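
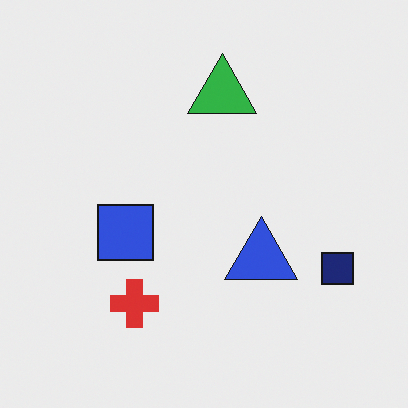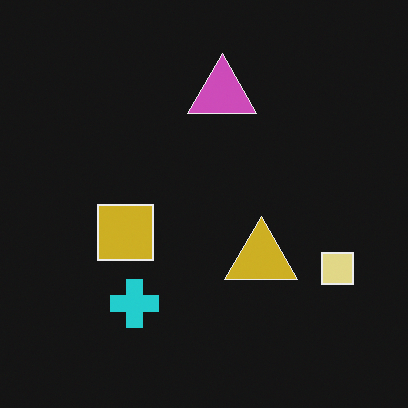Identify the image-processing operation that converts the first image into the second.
The transformation is: color-inverted (negative).

The light background has become dark and every shape's color is its complement — a photographic negative.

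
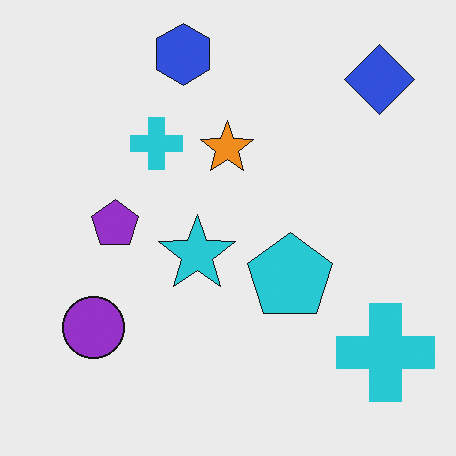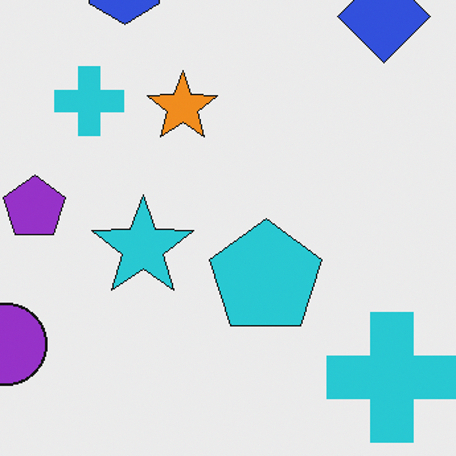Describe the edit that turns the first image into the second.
The second image is the first cropped to a modestly smaller region and rescaled.

The visible shapes are larger and the field of view is narrower; shapes near the original edges may be partly or wholly outside the frame — a crop-and-rescale.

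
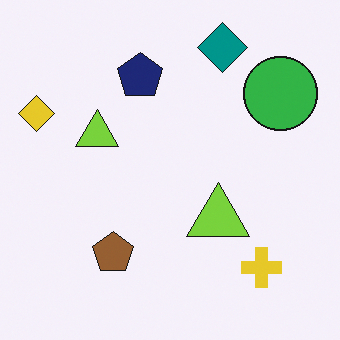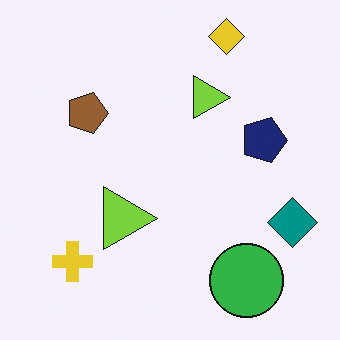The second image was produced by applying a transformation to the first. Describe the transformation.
The transformation is: rotated 90° clockwise.

The yellow diamond sits in the top-left of the first image and the top of the second — consistent with a whole-image 90° clockwise rotation.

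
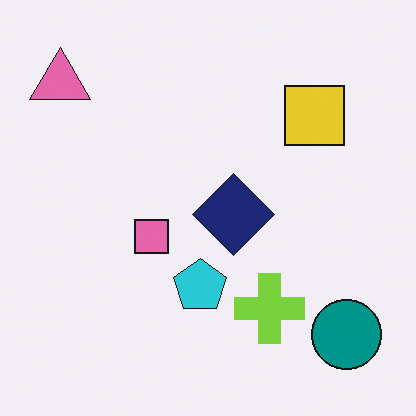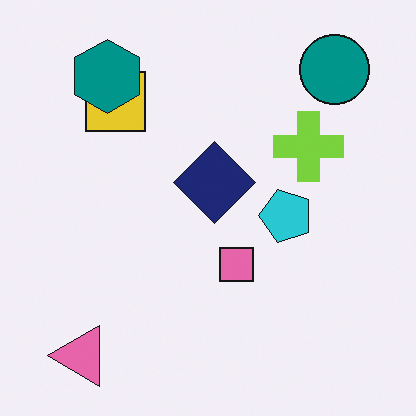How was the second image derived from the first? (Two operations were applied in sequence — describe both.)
The transformation is: rotated 90° counter-clockwise, then overlaid with an additional teal hexagon.

The pink triangle sits in the top-left of the first image and the bottom-left of the second — consistent with a whole-image 90° counter-clockwise rotation. A teal hexagon appears in the second image that is absent from the first.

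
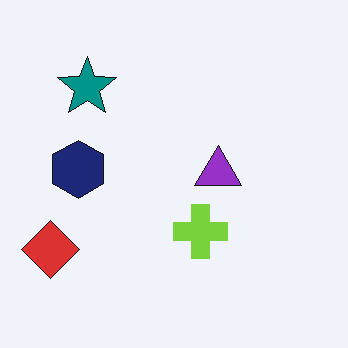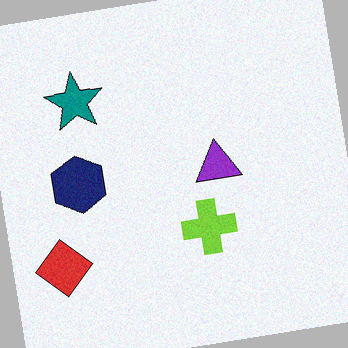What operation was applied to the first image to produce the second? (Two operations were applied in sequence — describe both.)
This is the original image degraded with light additive noise, then rotated counter-clockwise by a slight angle.

Random speckle covers the whole image, including the flat background. Every shape is tilted by the same angle and the image corners show triangular fill wedges — a whole-image rotation by a non-right angle.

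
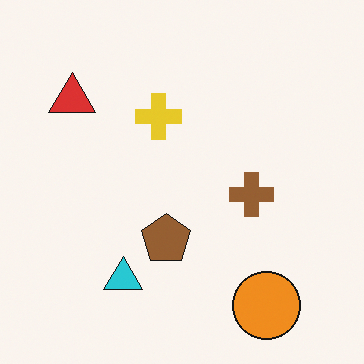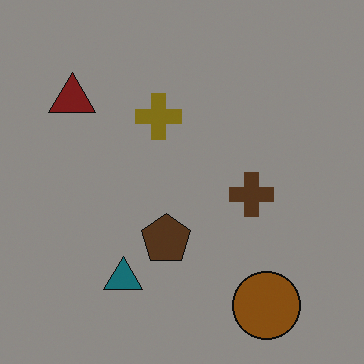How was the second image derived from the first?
Substantially darkened.

Every pixel — background and shapes alike — is uniformly darkened.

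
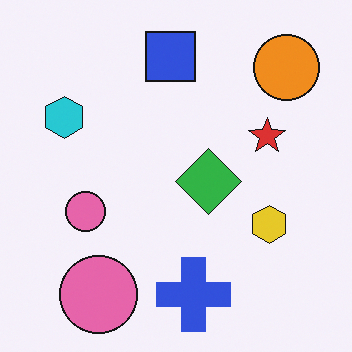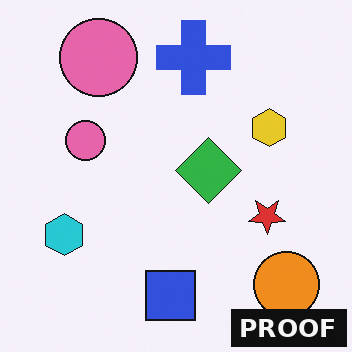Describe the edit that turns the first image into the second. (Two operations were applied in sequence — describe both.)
The second image is the first flipped vertically (top ↔ bottom), then watermarked with the text "PROOF" in the lower-right corner.

The blue square is in the top of the first image and the bottom of the second — shapes on opposite sides of the horizontal midline have swapped in a mirror flip. A dark label reading "PROOF" appears in the lower-right corner.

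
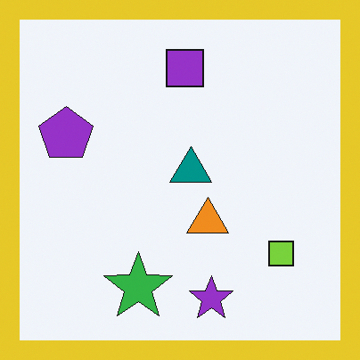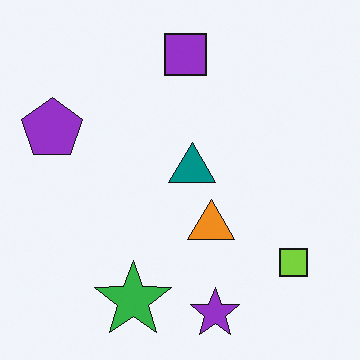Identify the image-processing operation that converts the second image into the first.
Framed with a yellow border.

A solid yellow frame runs around the edge of the first image, with the content slightly shrunk inside it.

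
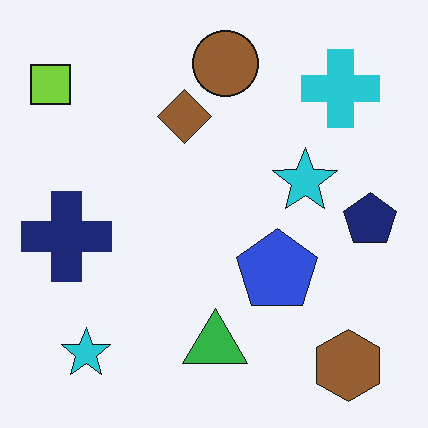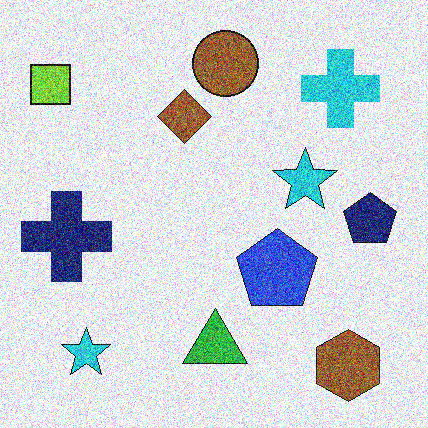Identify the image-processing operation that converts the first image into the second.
It was degraded with heavy additive noise.

Random speckle covers the whole image, including the flat background.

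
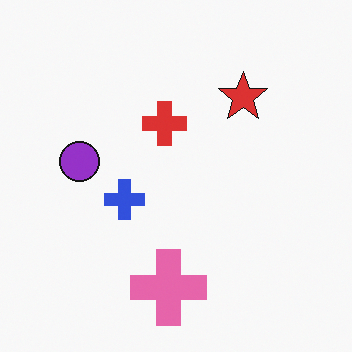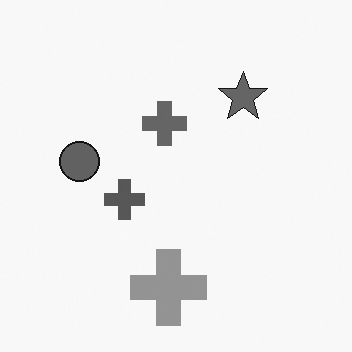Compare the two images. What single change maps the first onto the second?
The transformation is: converted to grayscale.

All color is removed — every shape is now a shade of grey.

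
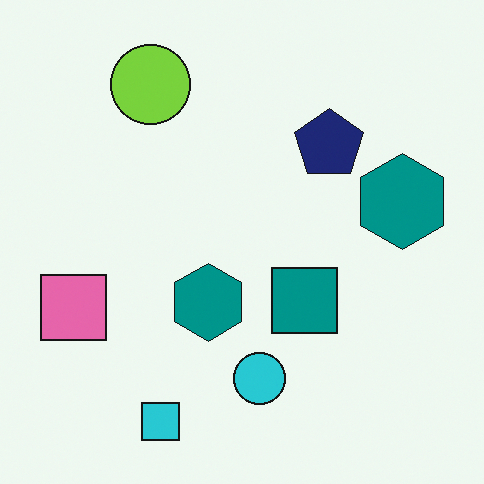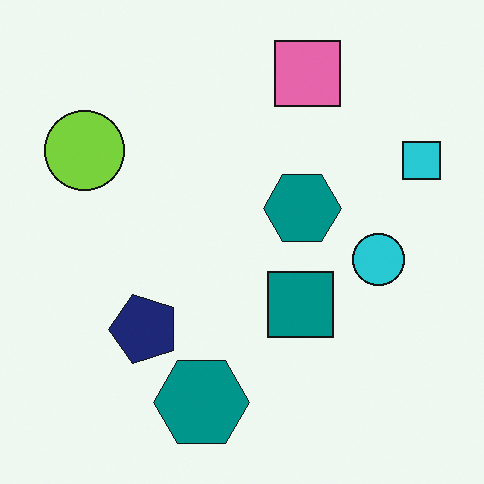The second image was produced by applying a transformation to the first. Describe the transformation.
This is the original image transposed (reflected across the top-left ↔ bottom-right diagonal).

Shapes have swapped their row and column positions — what was in the top-right is now in the bottom-left — a diagonal reflection.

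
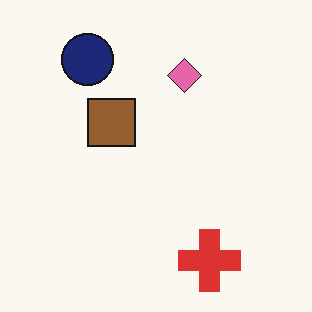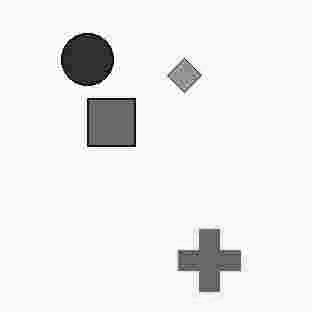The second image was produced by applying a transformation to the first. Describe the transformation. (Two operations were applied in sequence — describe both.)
The second image is the first degraded with heavy JPEG compression, then converted to grayscale.

Blocky 8×8 compression artifacts appear around shape edges and the flat background shows ringing — characteristic JPEG degradation. All color is removed — every shape is now a shade of grey.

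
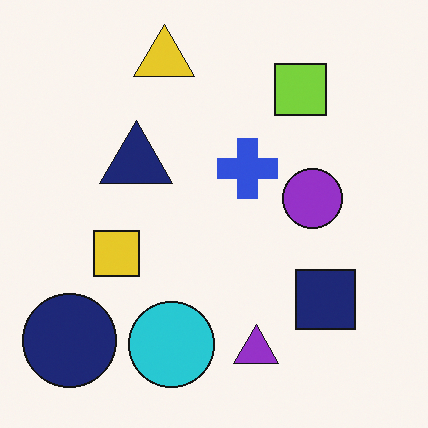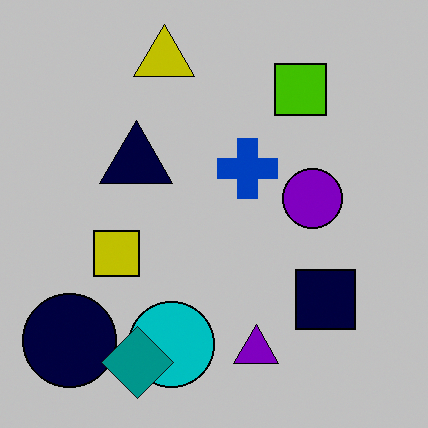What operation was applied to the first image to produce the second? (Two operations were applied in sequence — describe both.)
Heavily posterized to just a handful of flat colors, then overlaid with an additional teal diamond.

Each flat color has snapped to a coarser quantized level — most visibly, the near-white background has dropped to a flat grey. A teal diamond appears in the second image that is absent from the first.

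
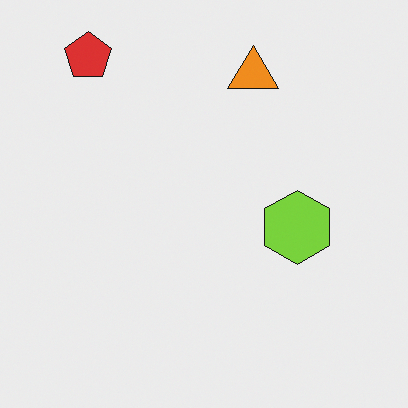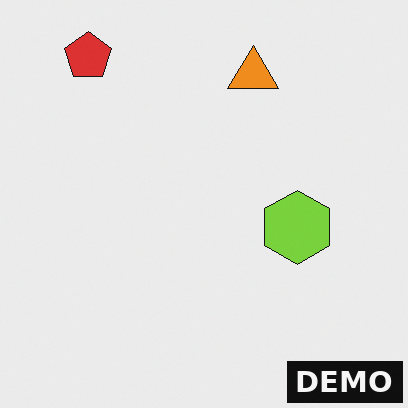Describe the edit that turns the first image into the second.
The second image is the first watermarked with the text "DEMO" in the lower-right corner.

A dark label reading "DEMO" appears in the lower-right corner.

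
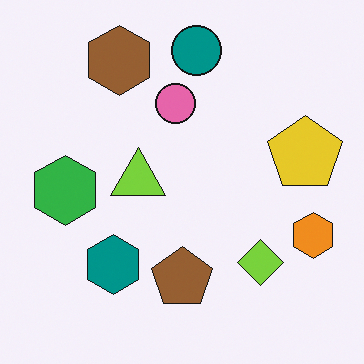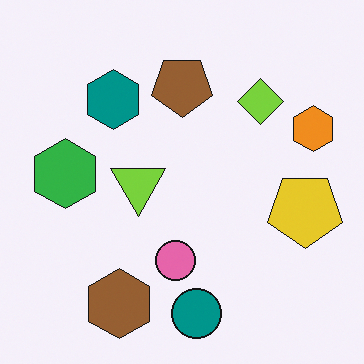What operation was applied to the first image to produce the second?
The image was flipped vertically (top ↔ bottom).

The teal circle is in the top of the first image and the bottom of the second — shapes on opposite sides of the horizontal midline have swapped in a mirror flip.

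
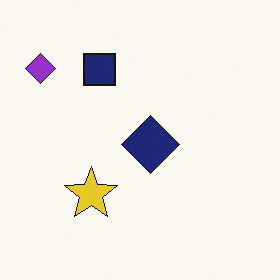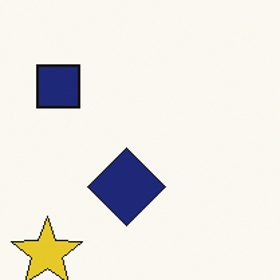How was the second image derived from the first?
The transformation is: cropped slightly and scaled back up.

The visible shapes are larger and the field of view is narrower; shapes near the original edges may be partly or wholly outside the frame — a crop-and-rescale.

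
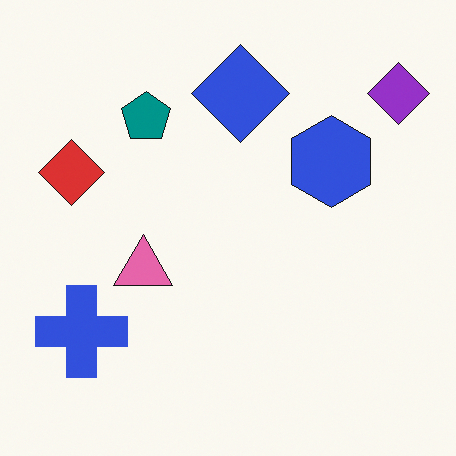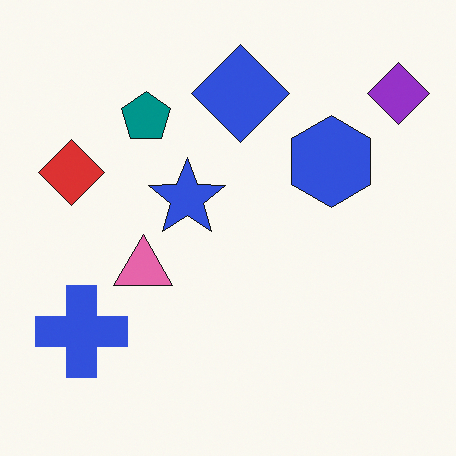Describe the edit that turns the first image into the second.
The second image is the first overlaid with an additional blue star.

A blue star appears in the second image that is absent from the first.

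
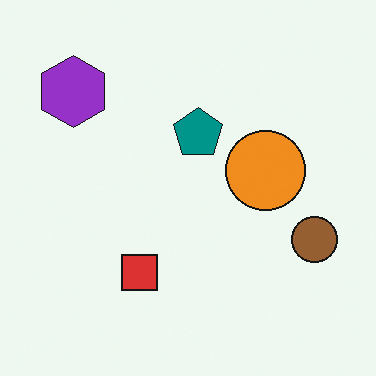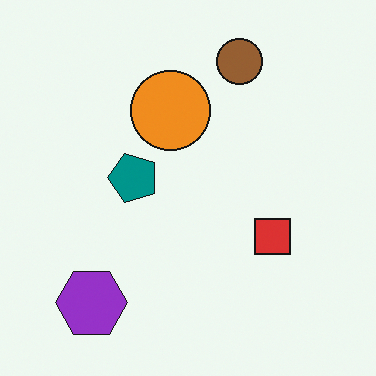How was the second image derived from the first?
The second image is the first rotated 90° counter-clockwise.

The purple hexagon sits in the top-left of the first image and the bottom-left of the second — consistent with a whole-image 90° counter-clockwise rotation.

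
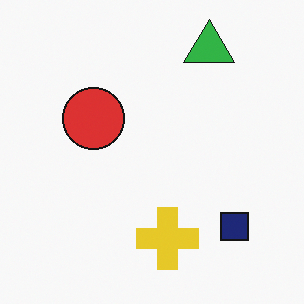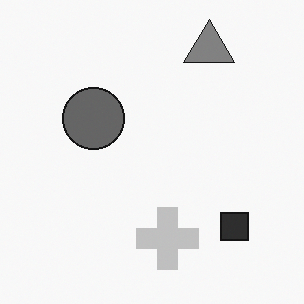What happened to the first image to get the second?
The image was converted to grayscale.

All color is removed — every shape is now a shade of grey.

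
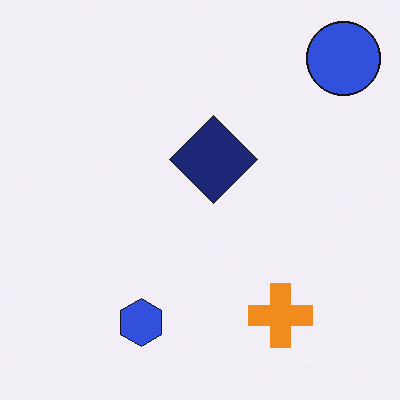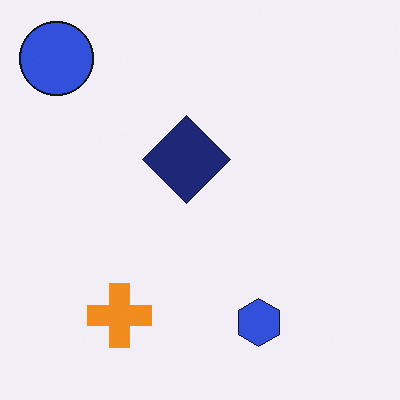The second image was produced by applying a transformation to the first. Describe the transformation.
It was flipped horizontally (left ↔ right).

The blue circle is in the top-right of the first image and the top-left of the second — shapes on opposite sides of the vertical midline have swapped in a mirror flip.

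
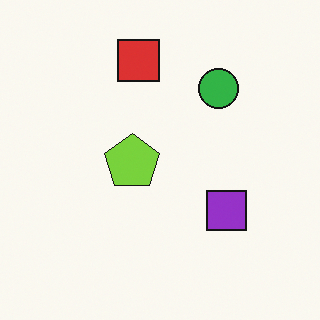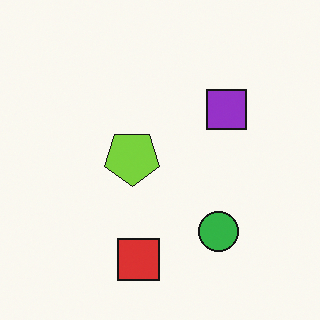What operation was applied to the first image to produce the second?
The image was flipped vertically (top ↔ bottom).

The red square is in the top of the first image and the bottom of the second — shapes on opposite sides of the horizontal midline have swapped in a mirror flip.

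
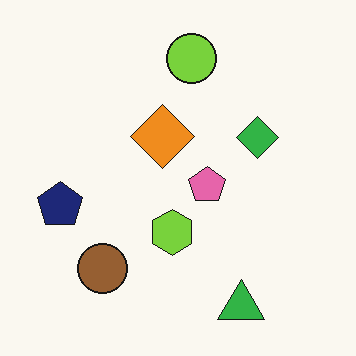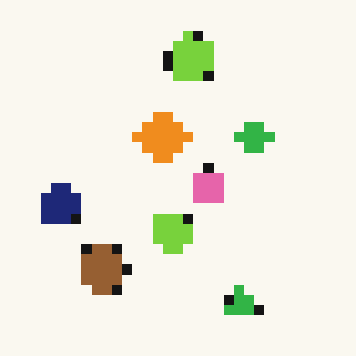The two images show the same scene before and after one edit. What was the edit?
The image was coarsely pixelated.

Shapes are reduced to large square blocks; fine edges and outlines are lost — a downscale-then-upscale (mosaic) effect.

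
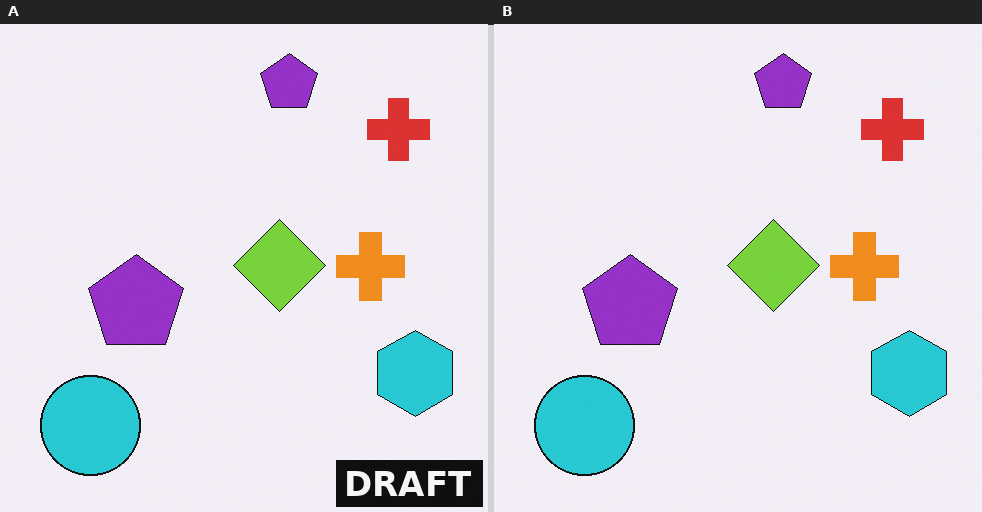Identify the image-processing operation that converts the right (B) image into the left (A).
The image was watermarked with the text "DRAFT" in the lower-right corner.

A dark label reading "DRAFT" appears in the lower-right corner.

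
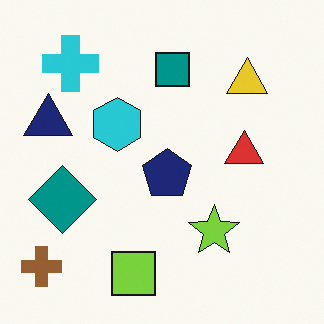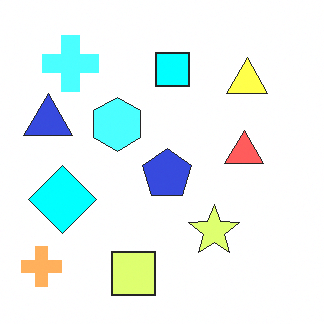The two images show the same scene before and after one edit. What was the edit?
It was substantially brightened.

Every pixel — background and shapes alike — is uniformly brightened.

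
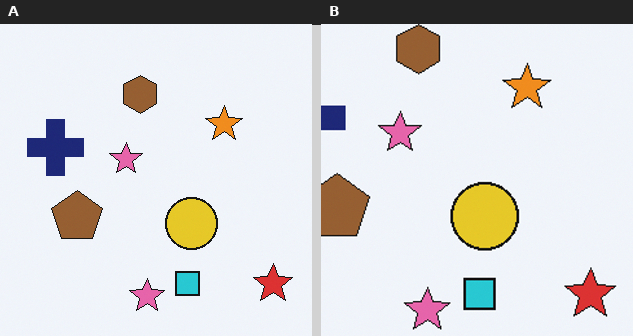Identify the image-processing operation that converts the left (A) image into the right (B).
It was cropped slightly and scaled back up.

The visible shapes are larger and the field of view is narrower; shapes near the original edges may be partly or wholly outside the frame — a crop-and-rescale.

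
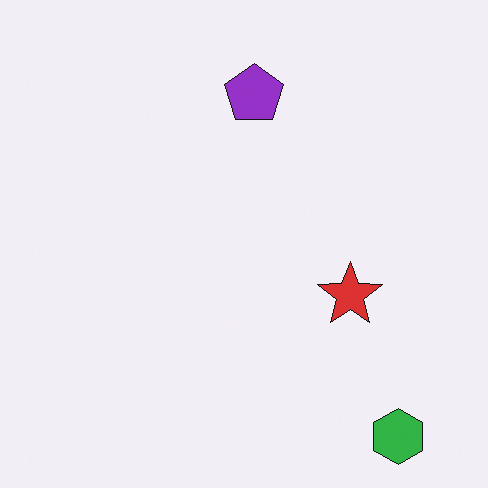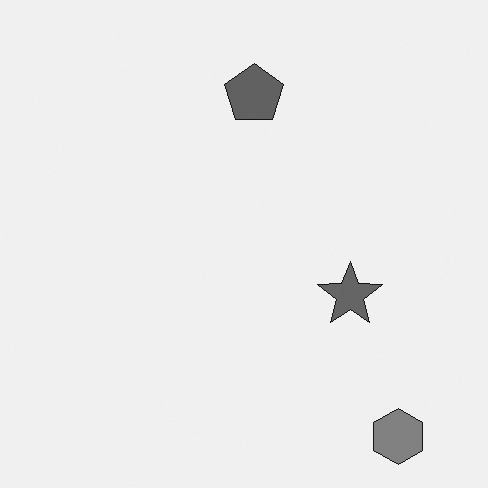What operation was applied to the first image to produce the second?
It was converted to grayscale.

All color is removed — every shape is now a shade of grey.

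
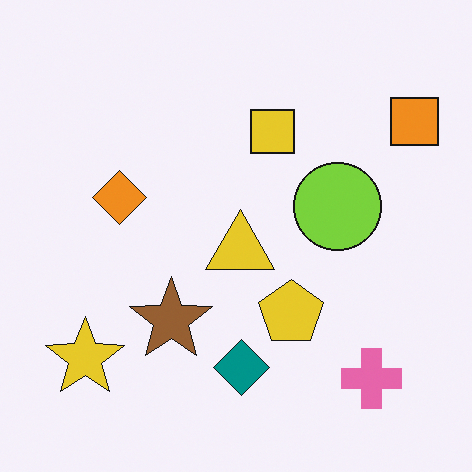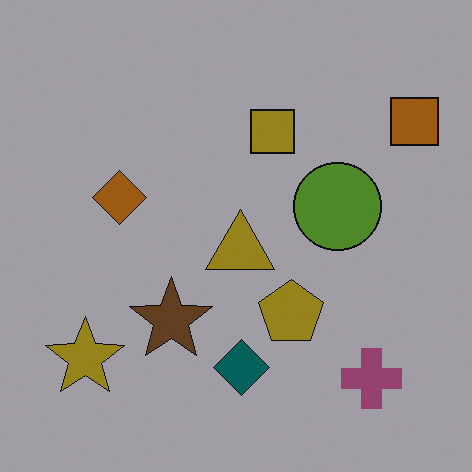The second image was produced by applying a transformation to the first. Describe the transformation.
Darkened a lot.

Every pixel — background and shapes alike — is uniformly darkened.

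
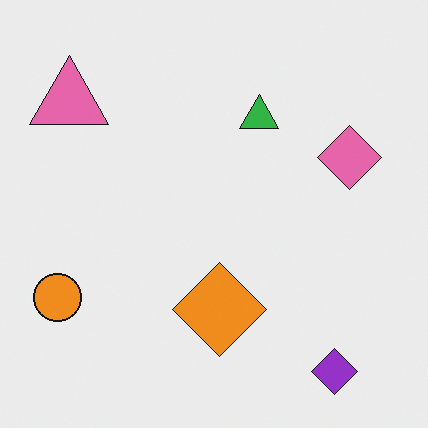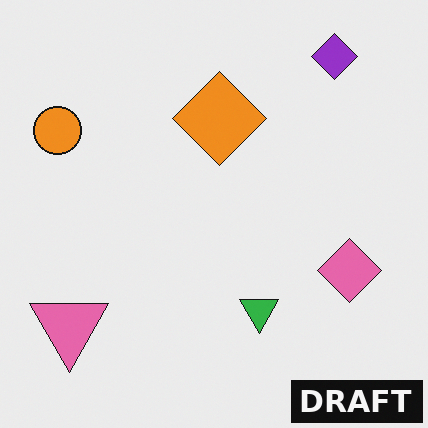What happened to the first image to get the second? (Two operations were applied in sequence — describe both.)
The second image is the first flipped vertically (top ↔ bottom), then watermarked with the text "DRAFT" in the lower-right corner.

The purple diamond is in the bottom-right of the first image and the top-right of the second — shapes on opposite sides of the horizontal midline have swapped in a mirror flip. A dark label reading "DRAFT" appears in the lower-right corner.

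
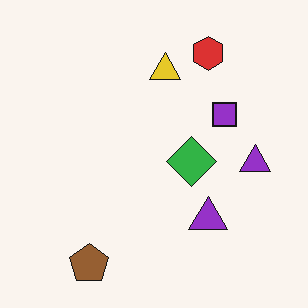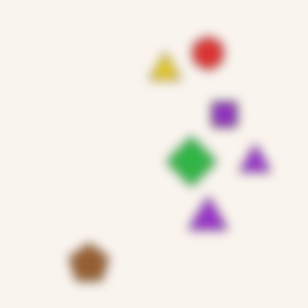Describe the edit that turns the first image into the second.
It was strongly gaussian-blurred.

Shape edges and outlines are uniformly softened across the whole image.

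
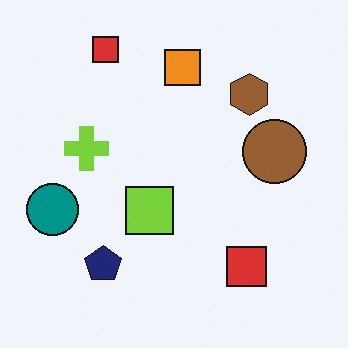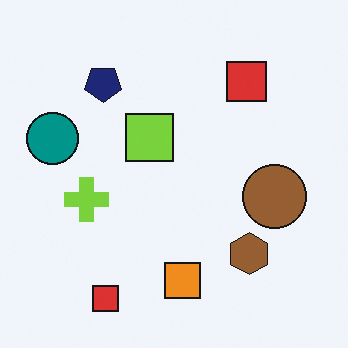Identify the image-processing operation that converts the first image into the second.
The transformation is: flipped vertically (top ↔ bottom).

The orange square is in the top of the first image and the bottom of the second — shapes on opposite sides of the horizontal midline have swapped in a mirror flip.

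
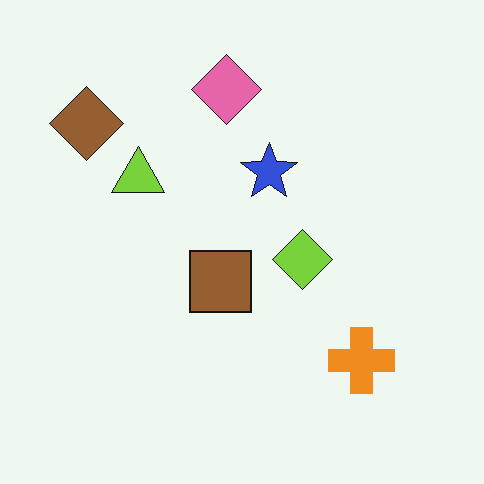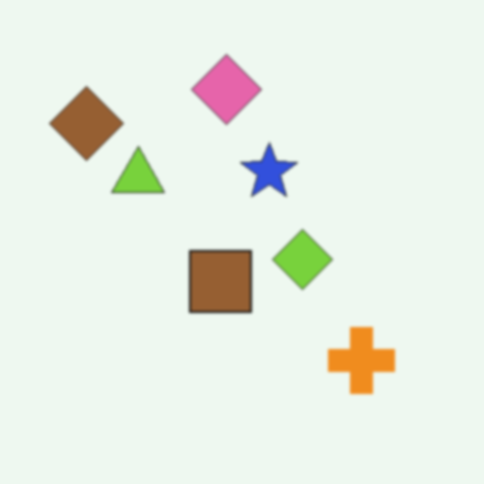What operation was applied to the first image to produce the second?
It was given a subtle gaussian blur.

Shape edges and outlines are uniformly softened across the whole image.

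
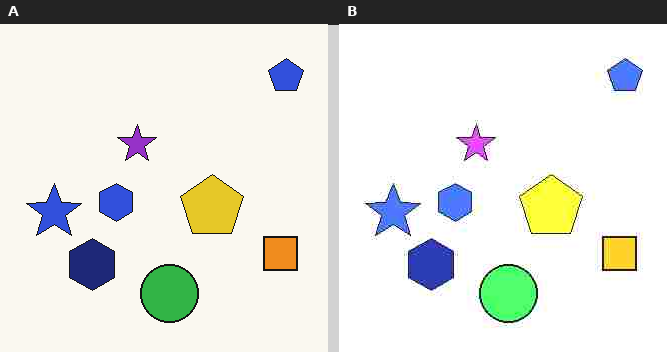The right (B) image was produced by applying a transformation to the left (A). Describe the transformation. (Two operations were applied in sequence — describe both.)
The transformation is: substantially brightened, then degraded with heavy JPEG compression.

Every pixel — background and shapes alike — is uniformly brightened. Blocky 8×8 compression artifacts appear around shape edges and the flat background shows ringing — characteristic JPEG degradation.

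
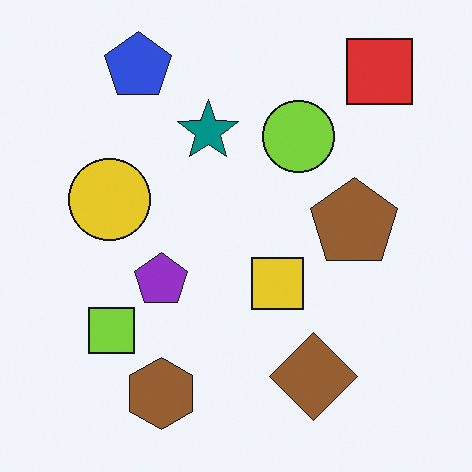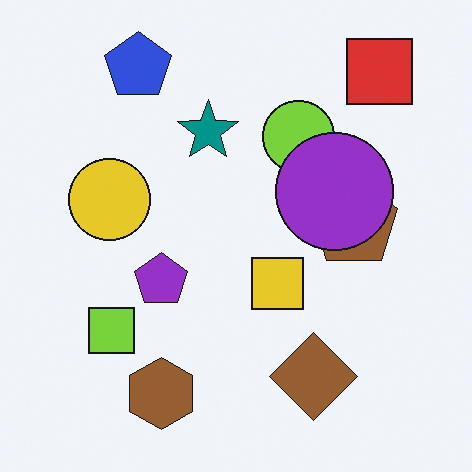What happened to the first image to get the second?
This is the original image overlaid with an additional purple circle.

A purple circle appears in the second image that is absent from the first.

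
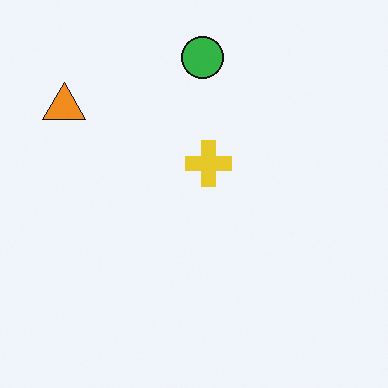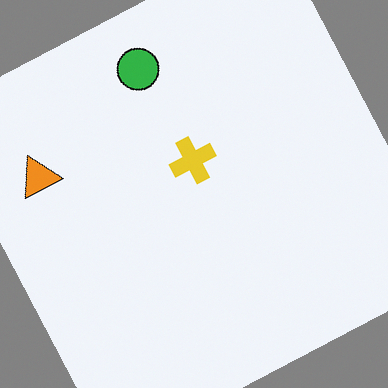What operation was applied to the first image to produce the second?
This is the original image rotated counter-clockwise by a clearly visible amount.

Every shape is tilted by the same angle and the image corners show triangular fill wedges — a whole-image rotation by a non-right angle.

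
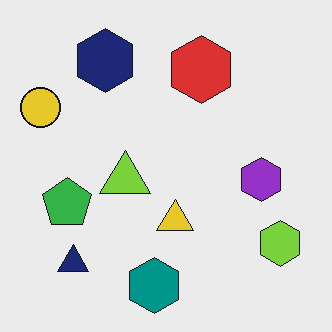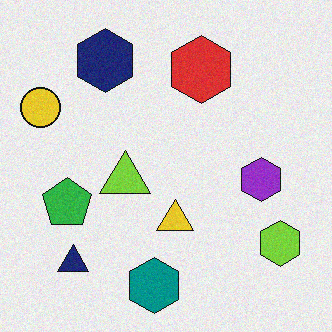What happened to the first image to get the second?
This is the original image degraded with subtle gaussian noise.

Random speckle covers the whole image, including the flat background.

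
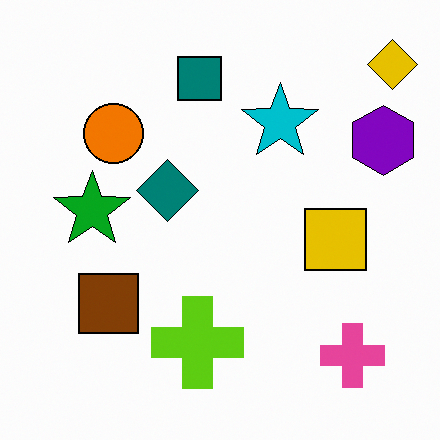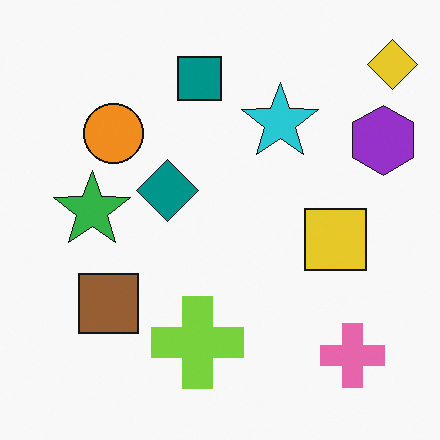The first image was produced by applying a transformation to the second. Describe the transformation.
It was given slightly increased contrast.

Tones are pushed away from mid-grey across the whole image — a global contrast change.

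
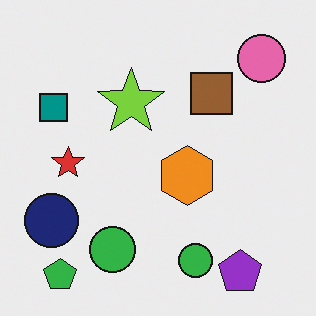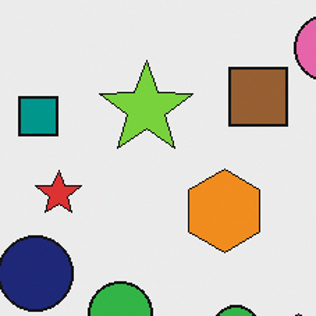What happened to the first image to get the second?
The transformation is: cropped to a modestly smaller region and rescaled.

The visible shapes are larger and the field of view is narrower; shapes near the original edges may be partly or wholly outside the frame — a crop-and-rescale.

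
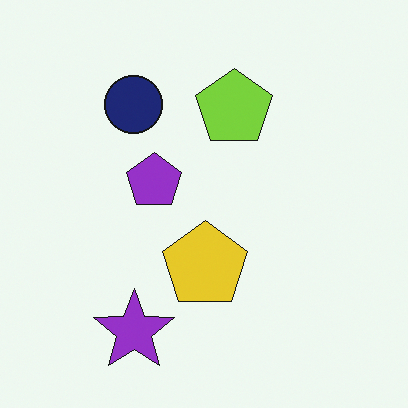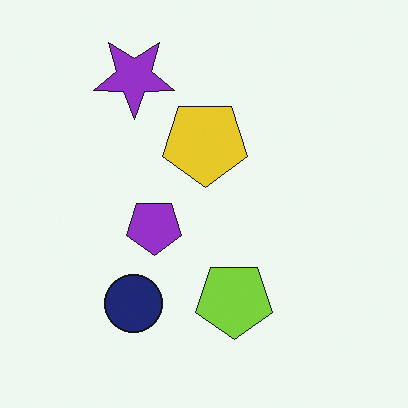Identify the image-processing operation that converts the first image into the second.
The second image is the first flipped vertically (top ↔ bottom).

The purple star is in the bottom-left of the first image and the top-left of the second — shapes on opposite sides of the horizontal midline have swapped in a mirror flip.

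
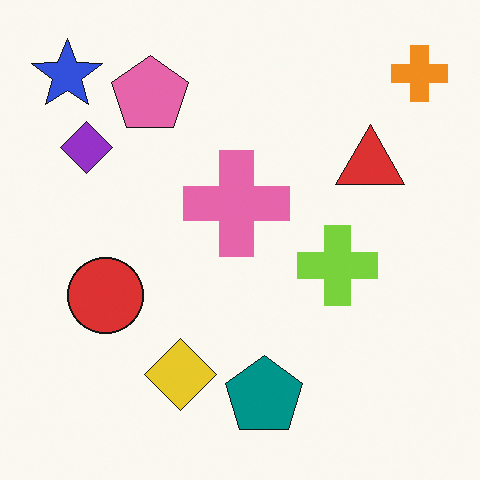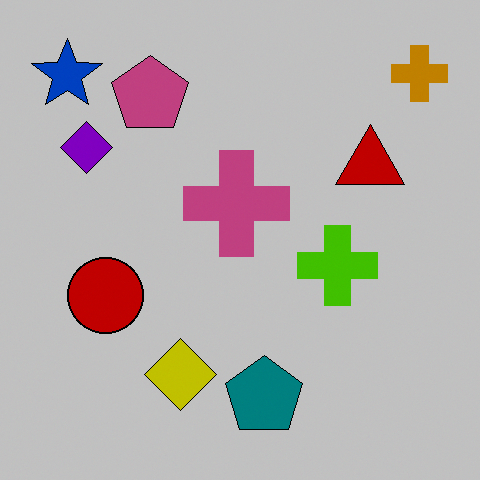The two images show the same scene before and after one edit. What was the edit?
Heavily posterized to just a handful of flat colors.

Each flat color has snapped to a coarser quantized level — most visibly, the near-white background has dropped to a flat grey.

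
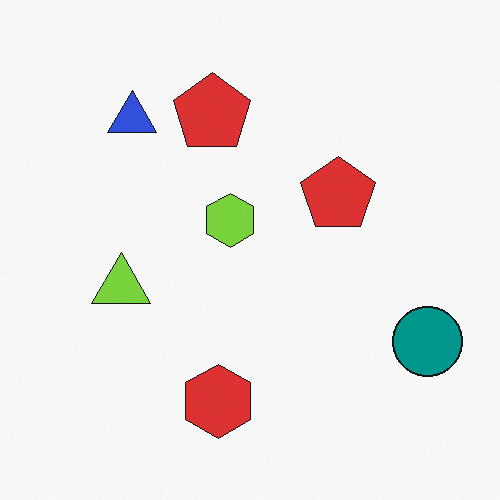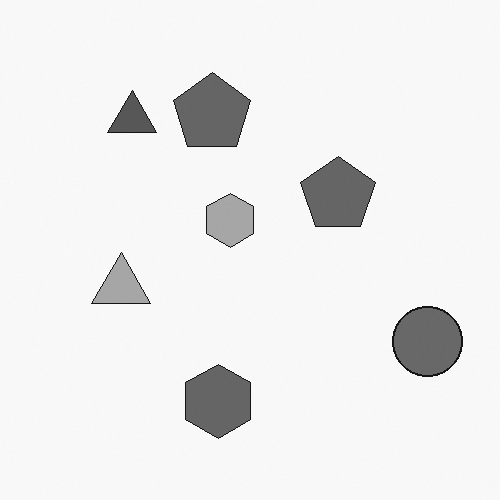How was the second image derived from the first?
It was converted to grayscale.

All color is removed — every shape is now a shade of grey.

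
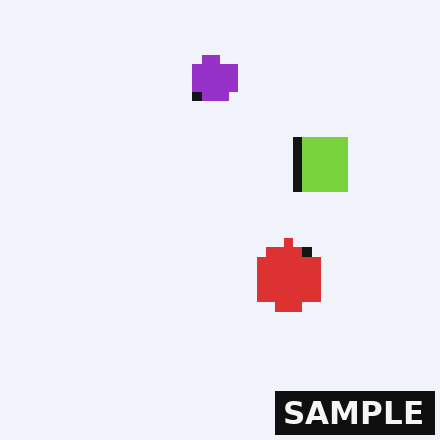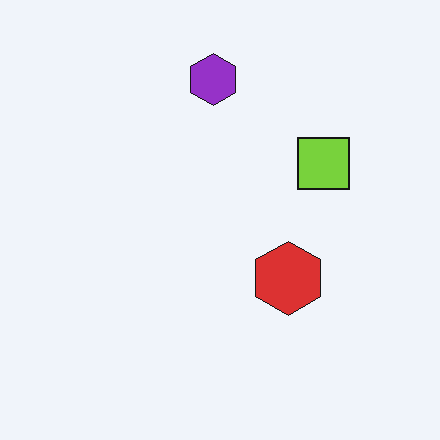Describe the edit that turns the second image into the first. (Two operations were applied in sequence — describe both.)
The transformation is: coarsely pixelated, then watermarked with the text "SAMPLE" in the lower-right corner.

Shapes are reduced to large square blocks; fine edges and outlines are lost — a downscale-then-upscale (mosaic) effect. A dark label reading "SAMPLE" appears in the lower-right corner.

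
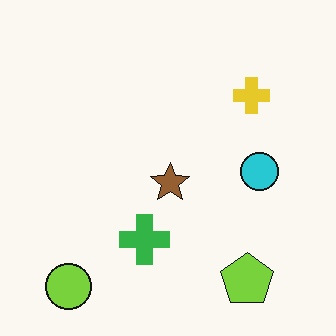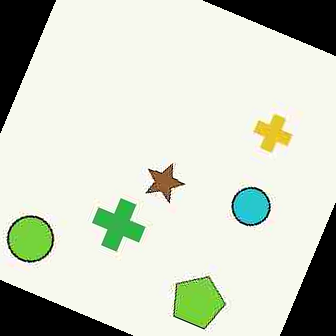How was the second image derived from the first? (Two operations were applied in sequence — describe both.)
It was degraded with heavy JPEG compression, then rotated clockwise by a clearly visible amount.

Blocky 8×8 compression artifacts appear around shape edges and the flat background shows ringing — characteristic JPEG degradation. Every shape is tilted by the same angle and the image corners show triangular fill wedges — a whole-image rotation by a non-right angle.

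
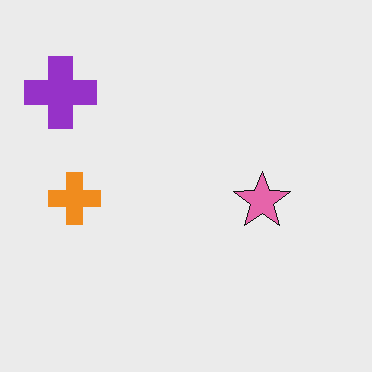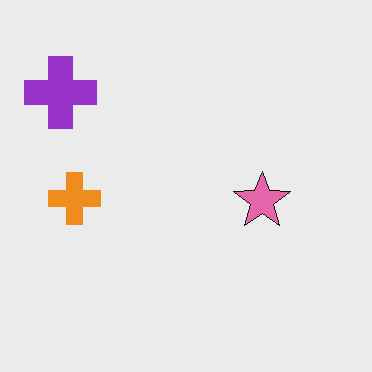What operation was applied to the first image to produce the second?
This is the original image given moderate JPEG compression.

Blocky 8×8 compression artifacts appear around shape edges and the flat background shows ringing — characteristic JPEG degradation.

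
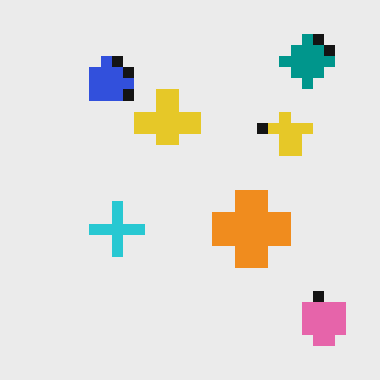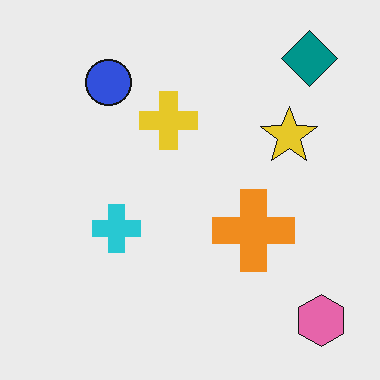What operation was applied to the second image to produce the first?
The image was heavily pixelated into large blocks.

Shapes are reduced to large square blocks; fine edges and outlines are lost — a downscale-then-upscale (mosaic) effect.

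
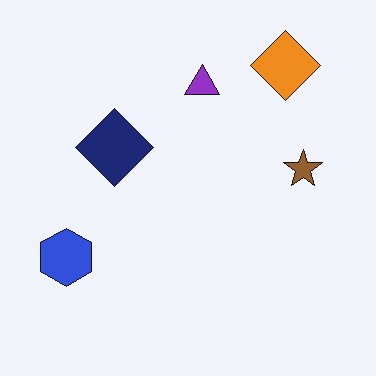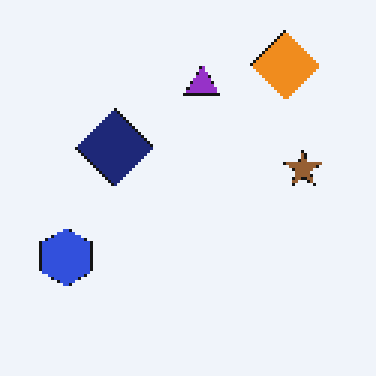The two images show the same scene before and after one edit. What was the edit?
The second image is the first mildly pixelated.

Shapes are reduced to large square blocks; fine edges and outlines are lost — a downscale-then-upscale (mosaic) effect.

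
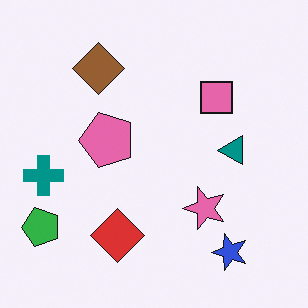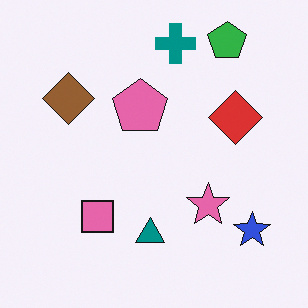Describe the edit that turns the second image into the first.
The image was transposed (reflected across the top-left ↔ bottom-right diagonal).

Shapes have swapped their row and column positions — what was in the top-right is now in the bottom-left — a diagonal reflection.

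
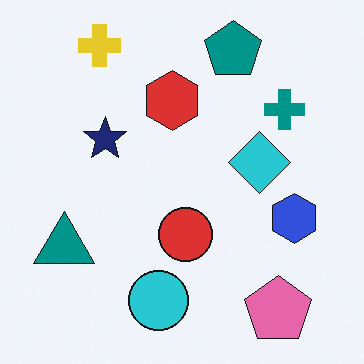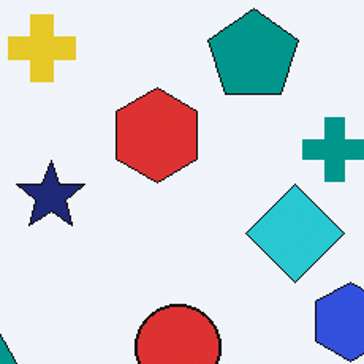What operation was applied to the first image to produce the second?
The second image is the first cropped slightly and scaled back up.

The visible shapes are larger and the field of view is narrower; shapes near the original edges may be partly or wholly outside the frame — a crop-and-rescale.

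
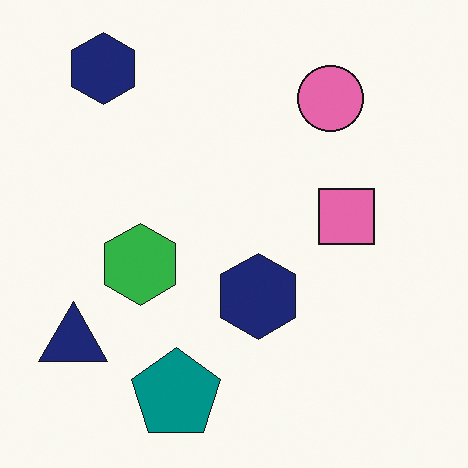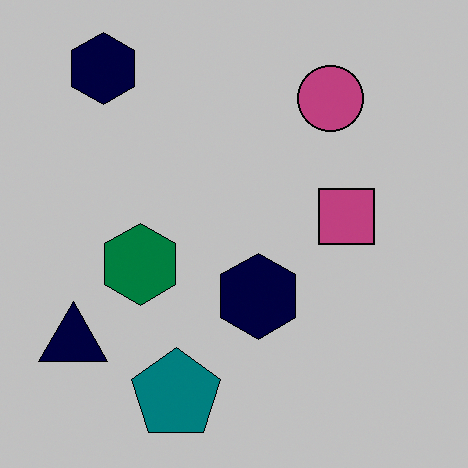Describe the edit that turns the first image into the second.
Heavily posterized to just a handful of flat colors.

Each flat color has snapped to a coarser quantized level — most visibly, the near-white background has dropped to a flat grey.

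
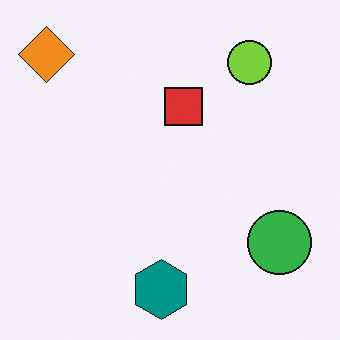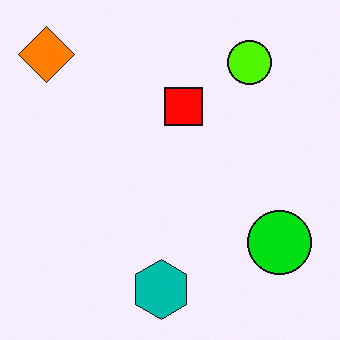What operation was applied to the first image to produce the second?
The transformation is: heavily oversaturated.

All colors are more vivid — a global saturation change.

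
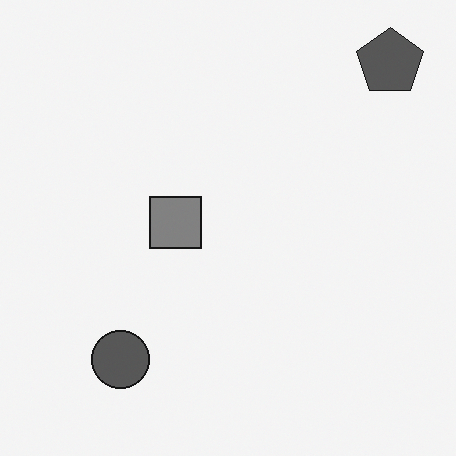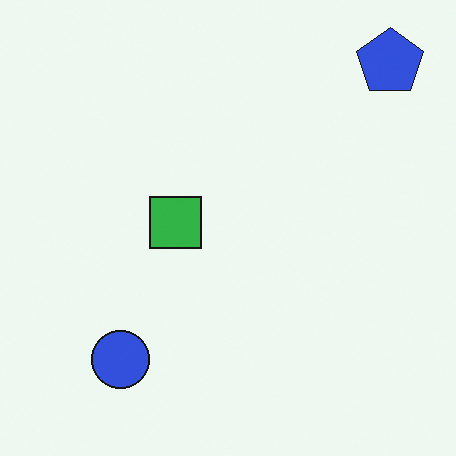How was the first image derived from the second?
The image was converted to grayscale.

All color is removed — every shape is now a shade of grey.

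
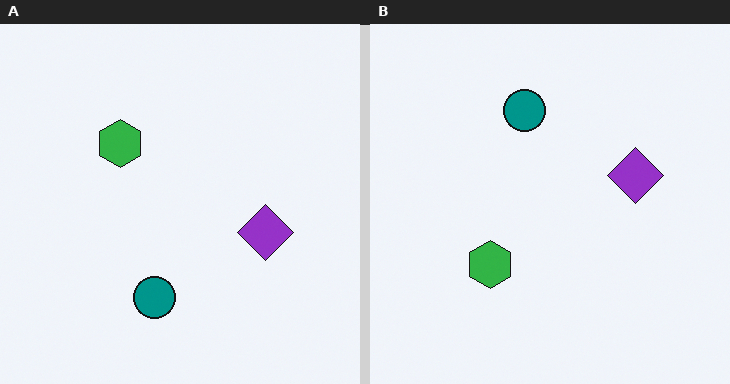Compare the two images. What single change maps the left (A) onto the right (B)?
This is the original image flipped vertically (top ↔ bottom).

The teal circle is in the bottom of the left (A) image and the top of the right (B) — shapes on opposite sides of the horizontal midline have swapped in a mirror flip.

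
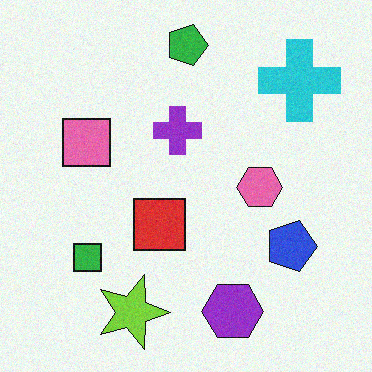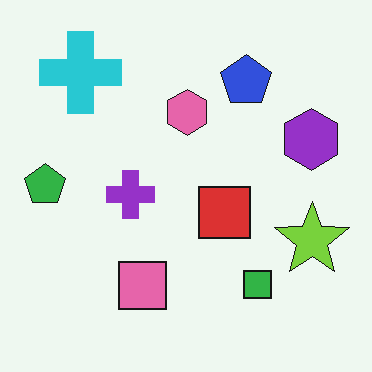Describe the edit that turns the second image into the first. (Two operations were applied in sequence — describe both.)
The transformation is: rotated 90° clockwise, then degraded with light additive noise.

The cyan cross sits in the top-left of the second image and the top-right of the first — consistent with a whole-image 90° clockwise rotation. Random speckle covers the whole image, including the flat background.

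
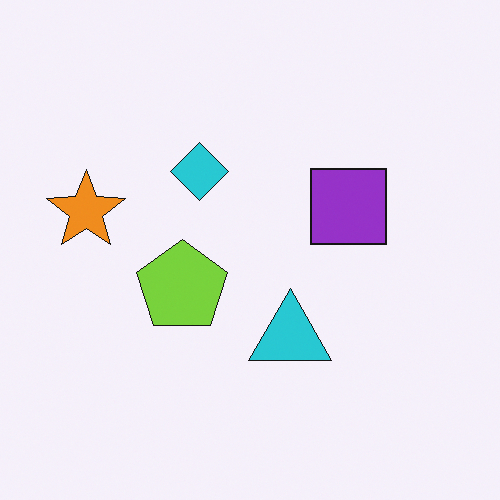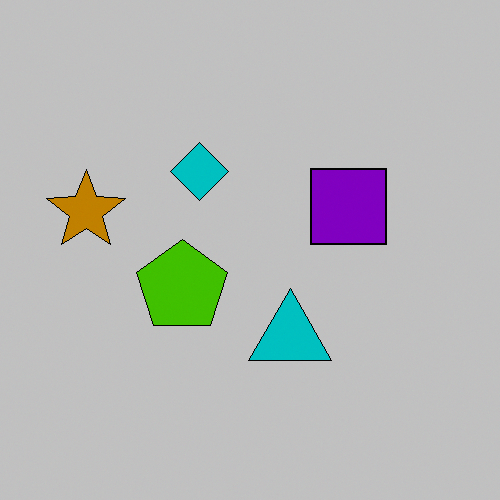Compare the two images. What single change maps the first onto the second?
This is the original image aggressively posterized.

Each flat color has snapped to a coarser quantized level — most visibly, the near-white background has dropped to a flat grey.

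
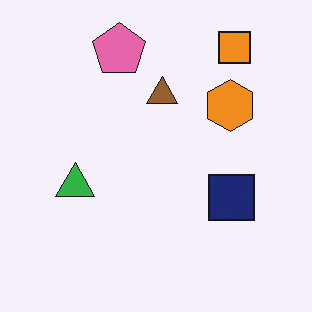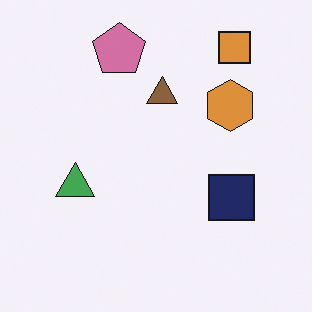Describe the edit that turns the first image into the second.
Slightly desaturated.

All colors are more muted and greyish — a global saturation change.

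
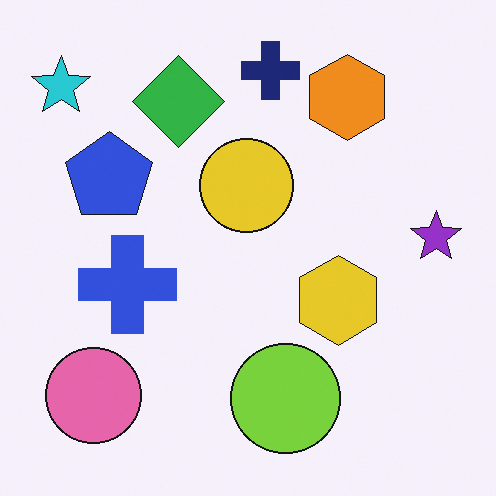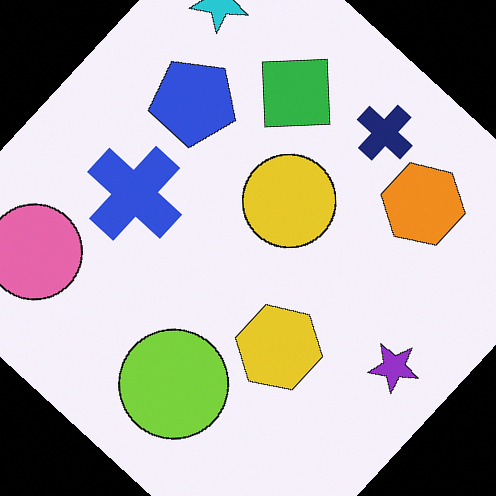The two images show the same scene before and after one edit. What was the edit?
Rotated clockwise by a large amount — several tens of degrees.

Every shape is tilted by the same angle and the image corners show triangular fill wedges — a whole-image rotation by a non-right angle.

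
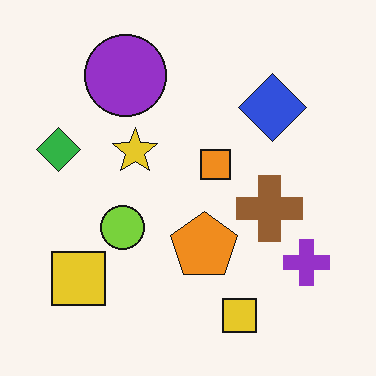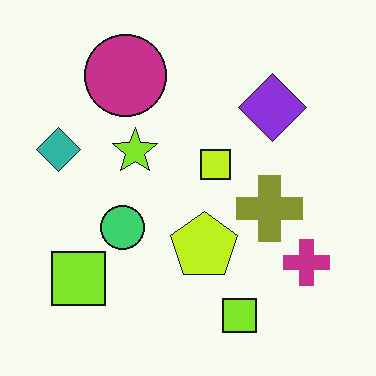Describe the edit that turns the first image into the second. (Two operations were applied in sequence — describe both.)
Hue-shifted by a small amount, then JPEG-compressed with visible artifacts.

Every shape's color has rotated by the same amount around the hue wheel — a uniform hue shift. Blocky 8×8 compression artifacts appear around shape edges and the flat background shows ringing — characteristic JPEG degradation.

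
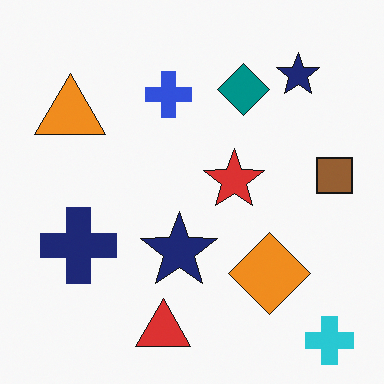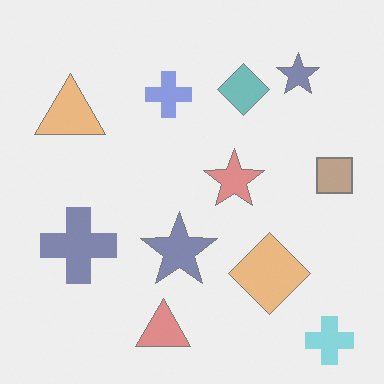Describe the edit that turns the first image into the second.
It was given much lower contrast.

Tones are pushed toward mid-grey across the whole image — a global contrast change.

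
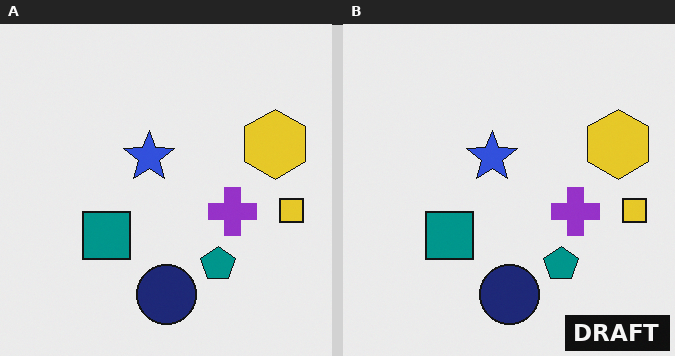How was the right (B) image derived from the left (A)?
The right (B) image is the left (A) watermarked with the text "DRAFT" in the lower-right corner.

A dark label reading "DRAFT" appears in the lower-right corner.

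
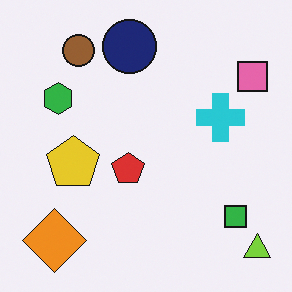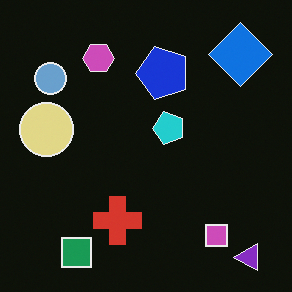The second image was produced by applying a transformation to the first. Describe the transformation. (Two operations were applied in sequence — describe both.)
The image was color-inverted (negative), then transposed (reflected across the top-left ↔ bottom-right diagonal).

The light background has become dark and every shape's color is its complement — a photographic negative. Shapes have swapped their row and column positions — what was in the top-right is now in the bottom-left — a diagonal reflection.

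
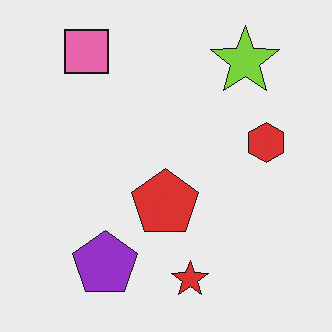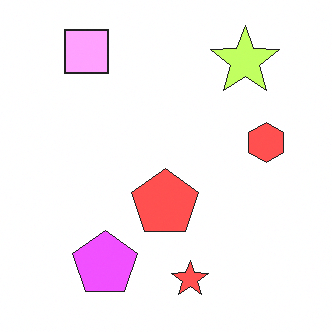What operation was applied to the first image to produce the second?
This is the original image noticeably brightened.

Every pixel — background and shapes alike — is uniformly brightened.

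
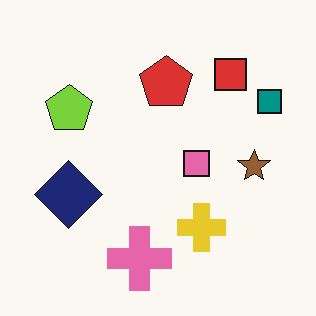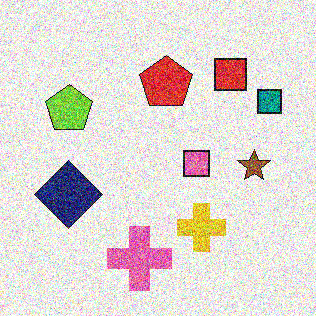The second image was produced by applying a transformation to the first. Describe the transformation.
The transformation is: degraded with heavy additive noise.

Random speckle covers the whole image, including the flat background.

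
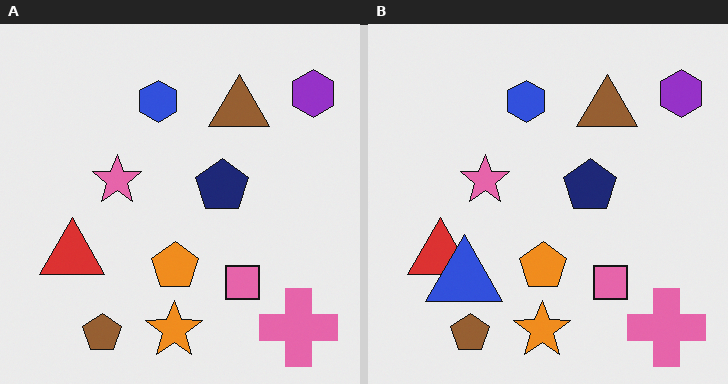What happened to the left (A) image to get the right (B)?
The right (B) image is the left (A) overlaid with an additional blue triangle.

A blue triangle appears in the right (B) image that is absent from the left (A).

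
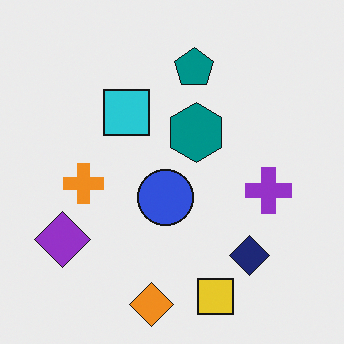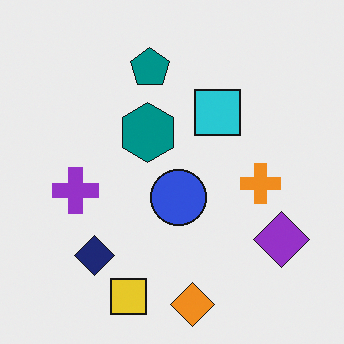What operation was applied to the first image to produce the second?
This is the original image flipped horizontally (left ↔ right).

The purple diamond is in the bottom-left of the first image and the bottom-right of the second — shapes on opposite sides of the vertical midline have swapped in a mirror flip.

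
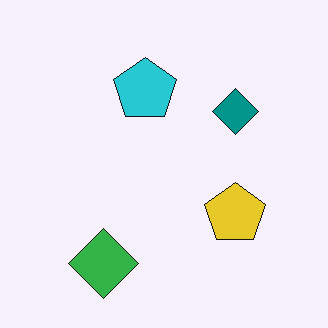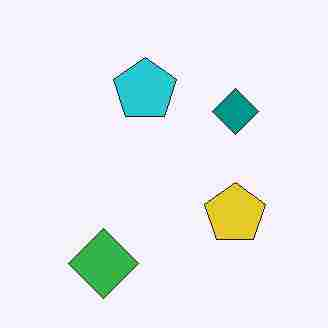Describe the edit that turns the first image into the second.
This is the original image heavily JPEG-compressed with obvious blocking artifacts.

Blocky 8×8 compression artifacts appear around shape edges and the flat background shows ringing — characteristic JPEG degradation.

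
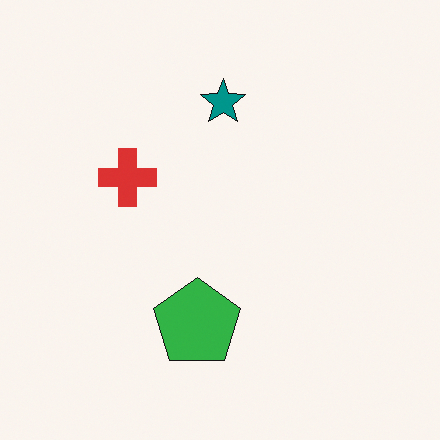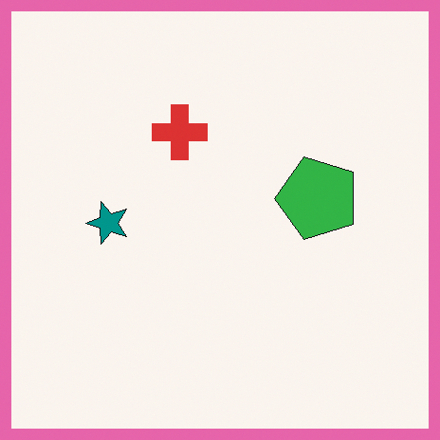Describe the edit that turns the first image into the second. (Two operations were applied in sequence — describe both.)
This is the original image transposed (reflected across the top-left ↔ bottom-right diagonal), then framed with a pink border.

Shapes have swapped their row and column positions — what was in the top-right is now in the bottom-left — a diagonal reflection. A solid pink frame runs around the edge of the second image, with the content slightly shrunk inside it.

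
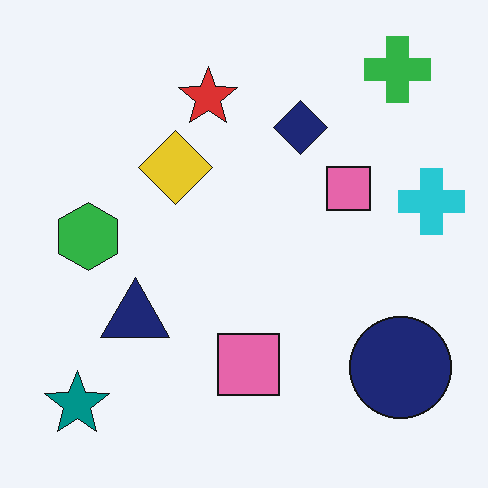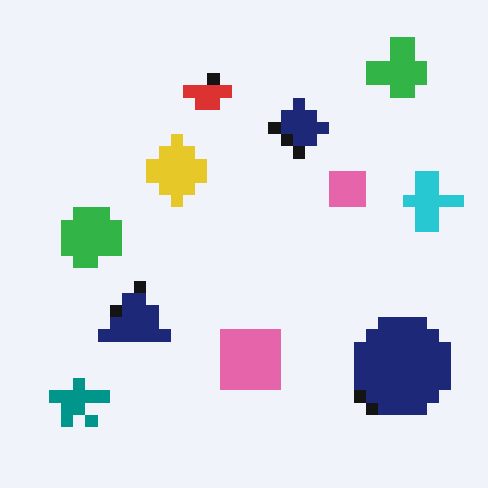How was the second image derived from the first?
It was heavily pixelated into large blocks.

Shapes are reduced to large square blocks; fine edges and outlines are lost — a downscale-then-upscale (mosaic) effect.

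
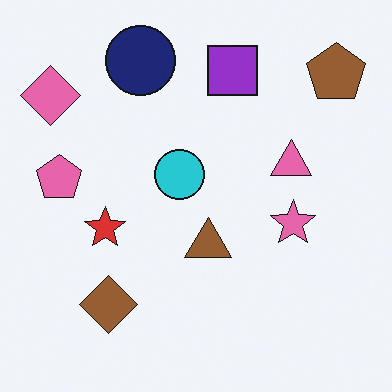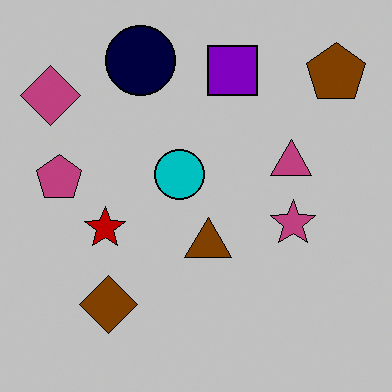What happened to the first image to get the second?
The transformation is: aggressively posterized.

Each flat color has snapped to a coarser quantized level — most visibly, the near-white background has dropped to a flat grey.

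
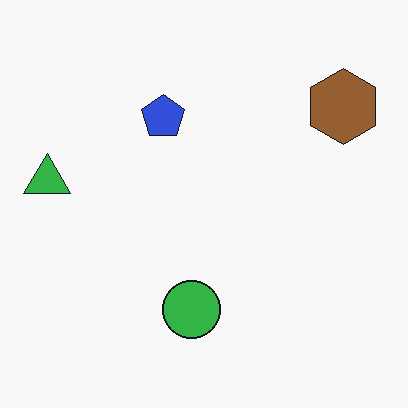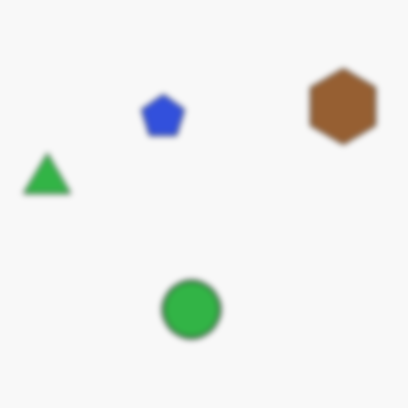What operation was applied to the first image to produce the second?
This is the original image noticeably gaussian-blurred.

Shape edges and outlines are uniformly softened across the whole image.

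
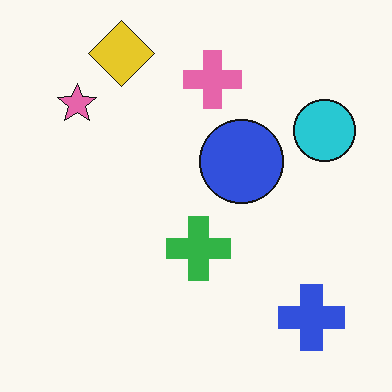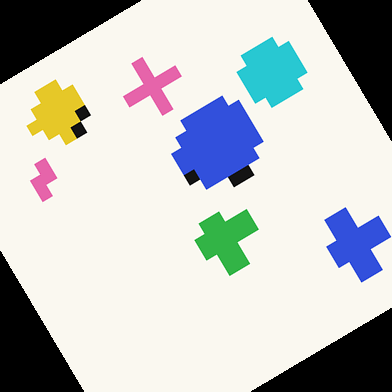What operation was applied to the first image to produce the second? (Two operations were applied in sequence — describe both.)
It was coarsely pixelated, then rotated counter-clockwise by a large amount — several tens of degrees.

Shapes are reduced to large square blocks; fine edges and outlines are lost — a downscale-then-upscale (mosaic) effect. Every shape is tilted by the same angle and the image corners show triangular fill wedges — a whole-image rotation by a non-right angle.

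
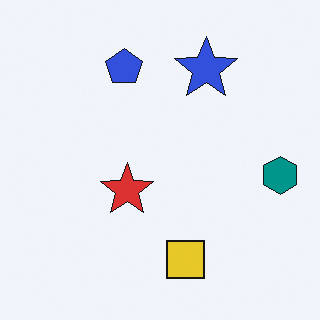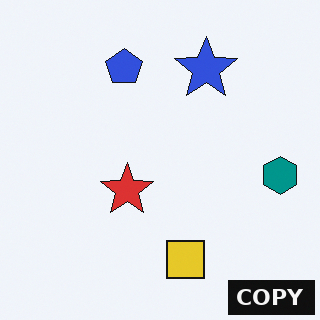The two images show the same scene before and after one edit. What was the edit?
The transformation is: watermarked with the text "COPY" in the lower-right corner.

A dark label reading "COPY" appears in the lower-right corner.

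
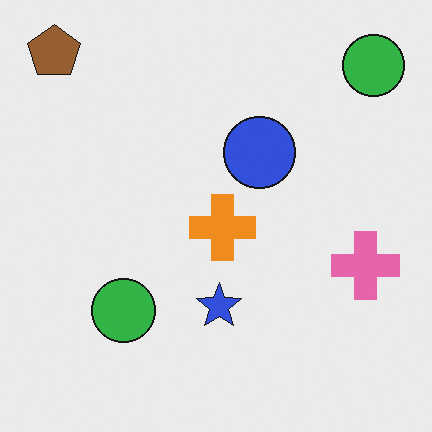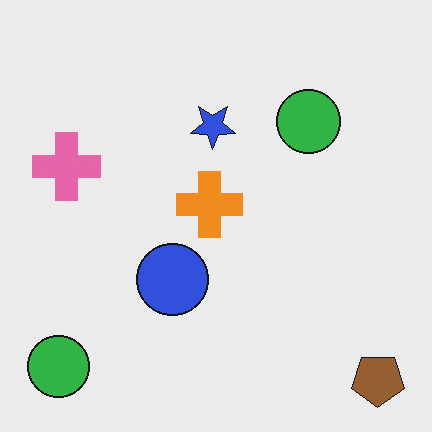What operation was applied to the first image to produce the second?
The second image is the first rotated 180°.

The brown pentagon sits in the top-left of the first image and the bottom-right of the second — consistent with a whole-image 180° rotation.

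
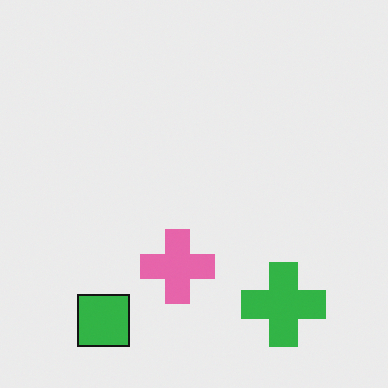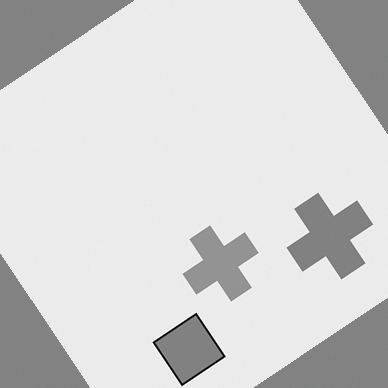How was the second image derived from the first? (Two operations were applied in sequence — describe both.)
It was rotated counter-clockwise by a large amount — several tens of degrees, then converted to grayscale.

Every shape is tilted by the same angle and the image corners show triangular fill wedges — a whole-image rotation by a non-right angle. All color is removed — every shape is now a shade of grey.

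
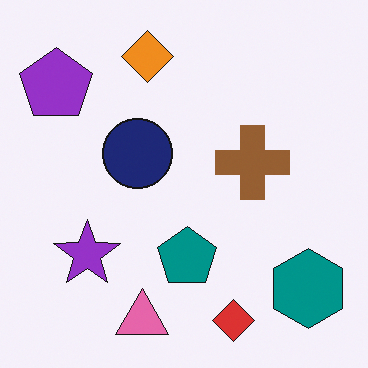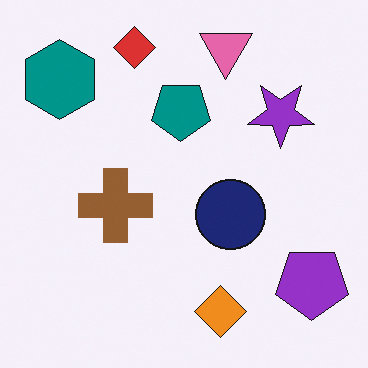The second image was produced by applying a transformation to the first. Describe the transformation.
The transformation is: rotated 180°.

The teal hexagon sits in the bottom-right of the first image and the top-left of the second — consistent with a whole-image 180° rotation.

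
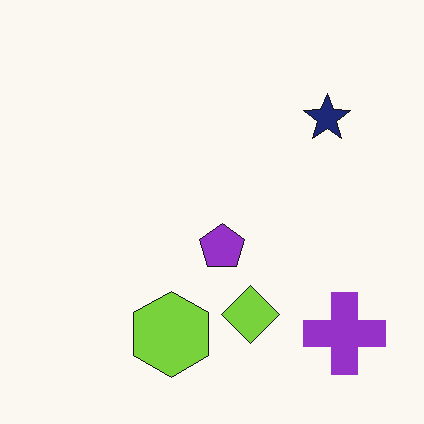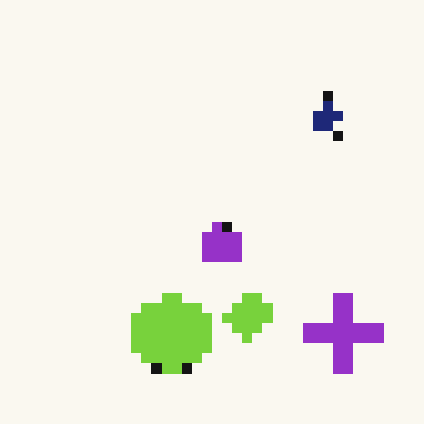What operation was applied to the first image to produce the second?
This is the original image coarsely pixelated.

Shapes are reduced to large square blocks; fine edges and outlines are lost — a downscale-then-upscale (mosaic) effect.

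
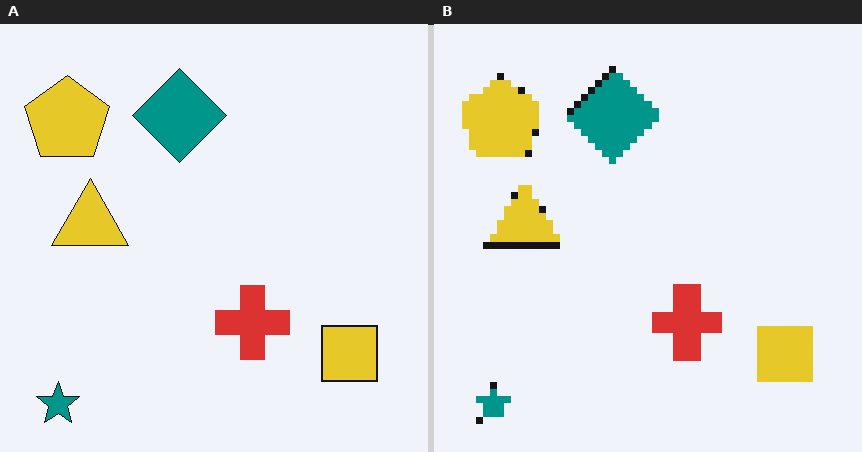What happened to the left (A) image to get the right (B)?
The transformation is: pixelated into visible square blocks.

Shapes are reduced to large square blocks; fine edges and outlines are lost — a downscale-then-upscale (mosaic) effect.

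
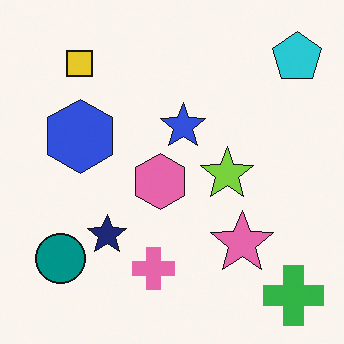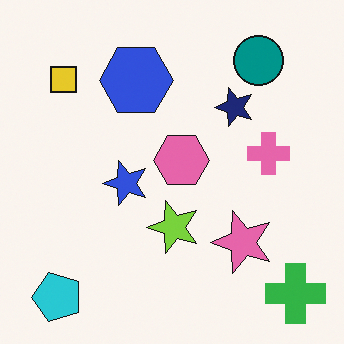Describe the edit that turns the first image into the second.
Transposed (reflected across the top-left ↔ bottom-right diagonal).

Shapes have swapped their row and column positions — what was in the top-right is now in the bottom-left — a diagonal reflection.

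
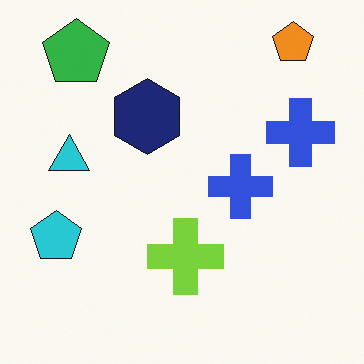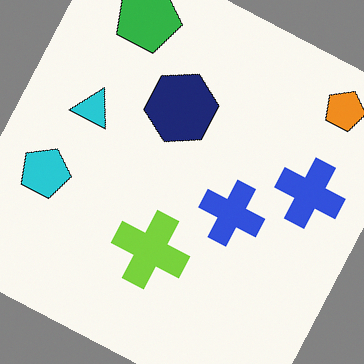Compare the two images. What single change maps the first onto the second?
This is the original image rotated clockwise by a clearly visible amount.

Every shape is tilted by the same angle and the image corners show triangular fill wedges — a whole-image rotation by a non-right angle.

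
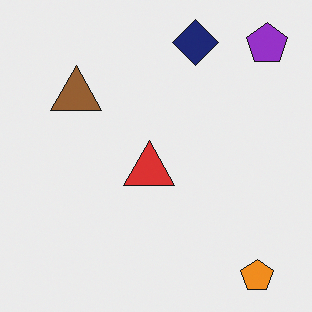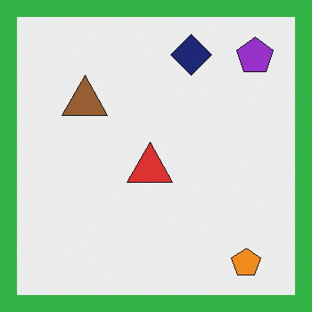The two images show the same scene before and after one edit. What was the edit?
The second image is the first framed with a green border.

A solid green frame runs around the edge of the second image, with the content slightly shrunk inside it.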